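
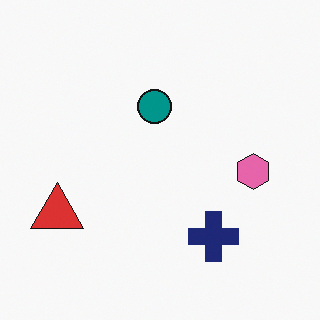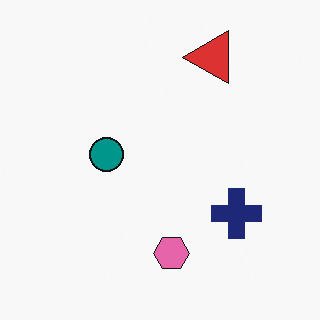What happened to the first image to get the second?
It was transposed (reflected across the top-left ↔ bottom-right diagonal).

Shapes have swapped their row and column positions — what was in the top-right is now in the bottom-left — a diagonal reflection.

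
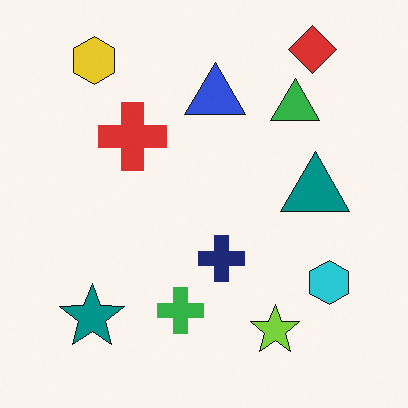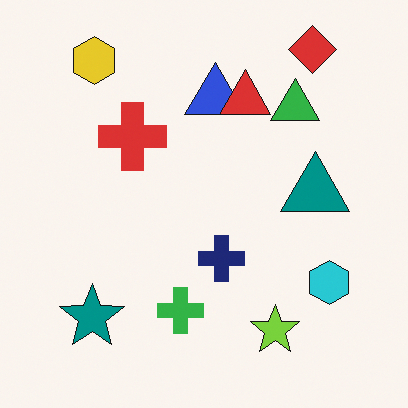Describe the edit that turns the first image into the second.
The transformation is: overlaid with an additional red triangle.

A red triangle appears in the second image that is absent from the first.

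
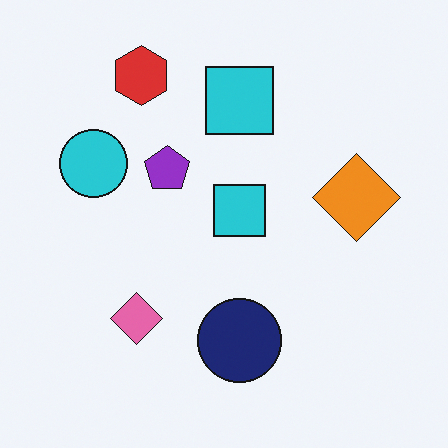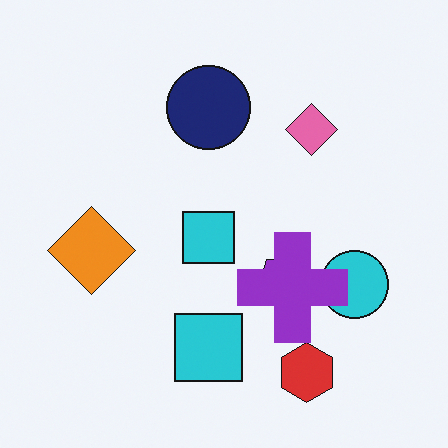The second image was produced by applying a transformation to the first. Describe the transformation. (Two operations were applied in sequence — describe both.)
This is the original image rotated 180°, then overlaid with an additional purple cross.

The red hexagon sits in the top-left of the first image and the bottom-right of the second — consistent with a whole-image 180° rotation. A purple cross appears in the second image that is absent from the first.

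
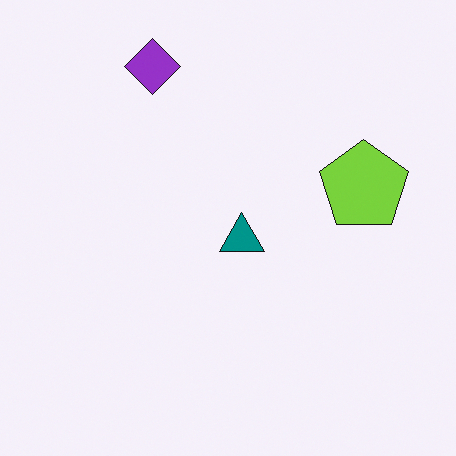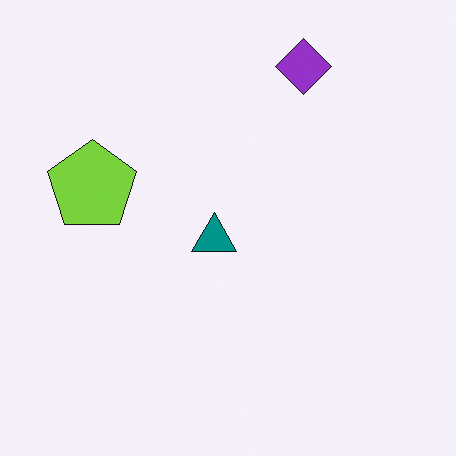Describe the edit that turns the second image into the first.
The first image is the second flipped horizontally (left ↔ right).

The lime pentagon is in the left of the second image and the right of the first — shapes on opposite sides of the vertical midline have swapped in a mirror flip.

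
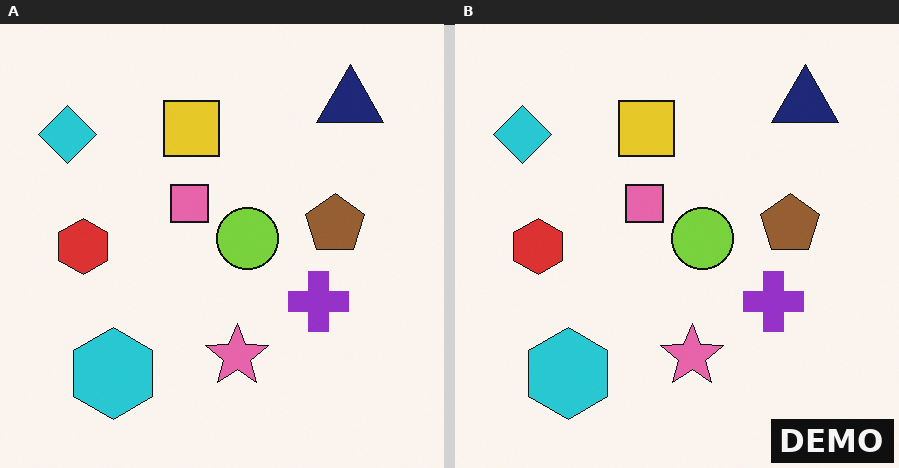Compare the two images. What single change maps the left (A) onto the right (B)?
This is the original image watermarked with the text "DEMO" in the lower-right corner.

A dark label reading "DEMO" appears in the lower-right corner.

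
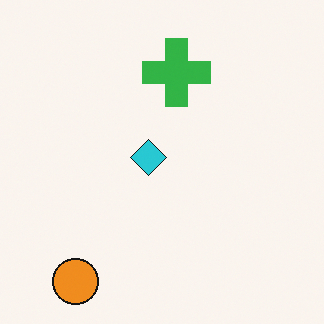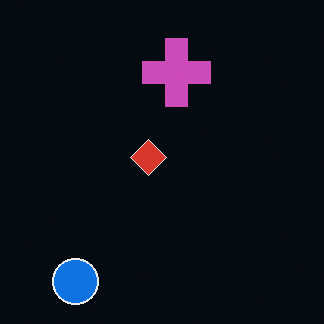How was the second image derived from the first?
The second image is the first color-inverted (negative).

The light background has become dark and every shape's color is its complement — a photographic negative.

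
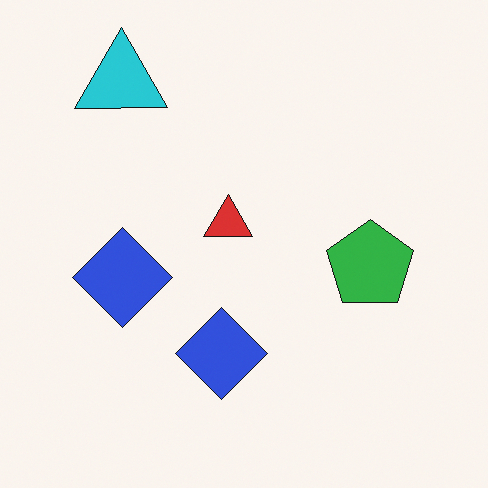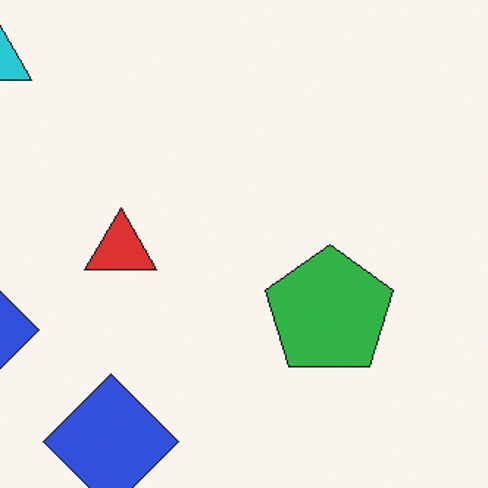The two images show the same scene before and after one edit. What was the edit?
This is the original image cropped slightly and scaled back up.

The visible shapes are larger and the field of view is narrower; shapes near the original edges may be partly or wholly outside the frame — a crop-and-rescale.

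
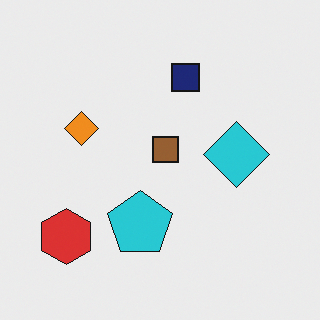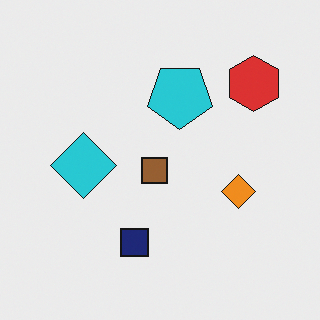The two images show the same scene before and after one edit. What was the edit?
The transformation is: rotated 180°.

The red hexagon sits in the bottom-left of the first image and the top-right of the second — consistent with a whole-image 180° rotation.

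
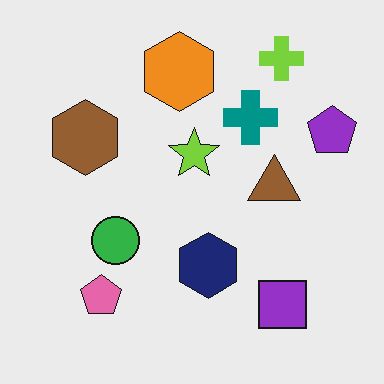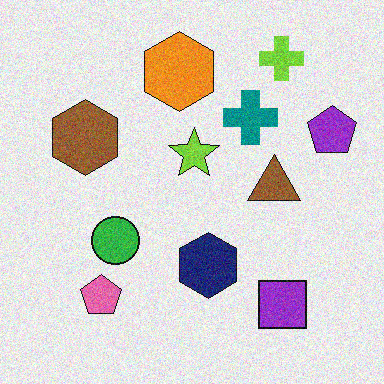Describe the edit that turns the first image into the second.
The transformation is: degraded with visible gaussian noise.

Random speckle covers the whole image, including the flat background.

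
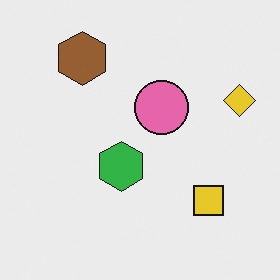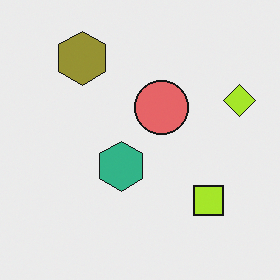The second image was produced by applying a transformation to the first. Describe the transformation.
It was hue-shifted slightly.

Every shape's color has rotated by the same amount around the hue wheel — a uniform hue shift.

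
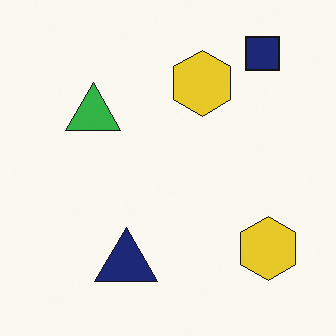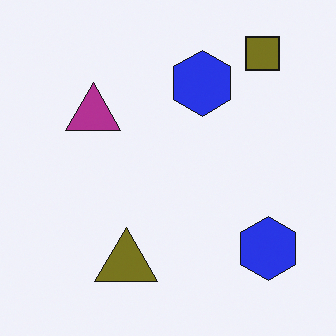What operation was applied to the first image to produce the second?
It was hue-shifted through roughly half the color wheel.

Every shape's color has rotated by the same amount around the hue wheel — a uniform hue shift.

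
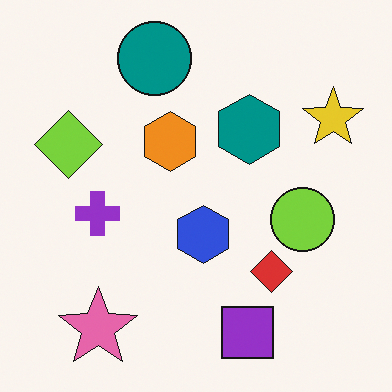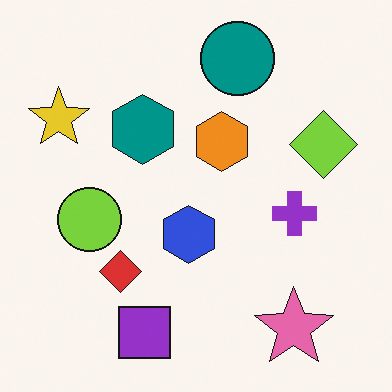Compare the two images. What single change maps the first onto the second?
It was flipped horizontally (left ↔ right).

The yellow star is in the top-right of the first image and the top-left of the second — shapes on opposite sides of the vertical midline have swapped in a mirror flip.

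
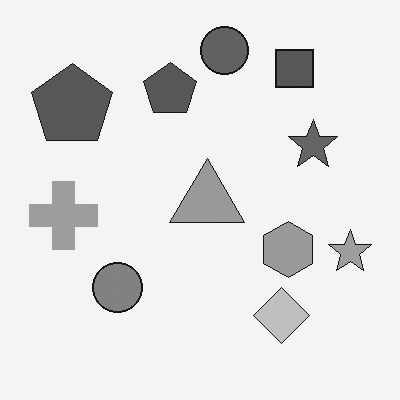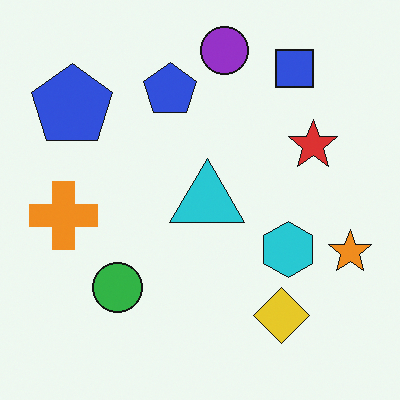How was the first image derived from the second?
The first image is the second converted to grayscale.

All color is removed — every shape is now a shade of grey.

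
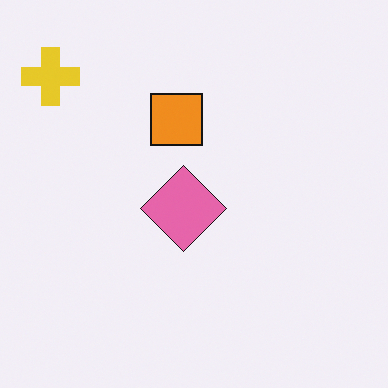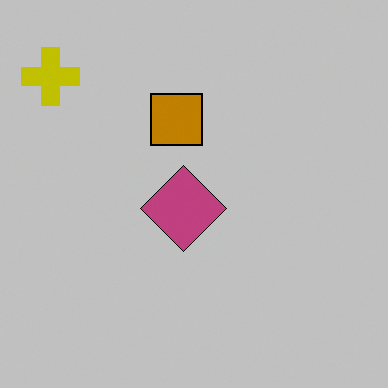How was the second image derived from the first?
Heavily posterized to just a handful of flat colors.

Each flat color has snapped to a coarser quantized level — most visibly, the near-white background has dropped to a flat grey.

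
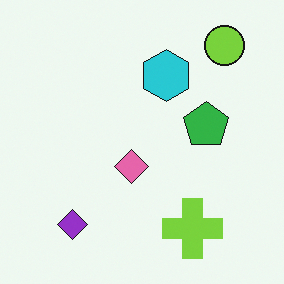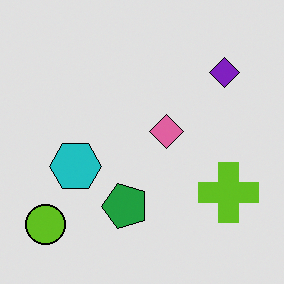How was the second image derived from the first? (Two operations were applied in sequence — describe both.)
It was posterized to a reduced palette, then transposed (reflected across the top-left ↔ bottom-right diagonal).

Each flat color has snapped to a coarser quantized level — most visibly, the near-white background has dropped to a flat grey. Shapes have swapped their row and column positions — what was in the top-right is now in the bottom-left — a diagonal reflection.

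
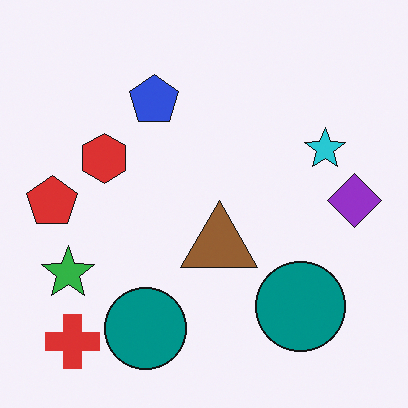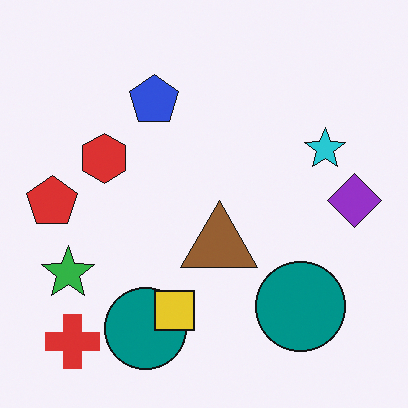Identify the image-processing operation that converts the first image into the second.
Overlaid with an additional yellow square.

A yellow square appears in the second image that is absent from the first.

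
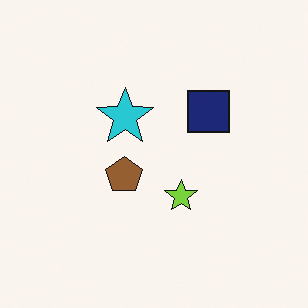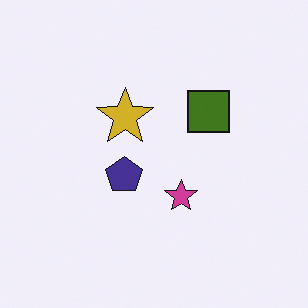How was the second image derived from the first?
Hue-shifted by a large amount.

Every shape's color has rotated by the same amount around the hue wheel — a uniform hue shift.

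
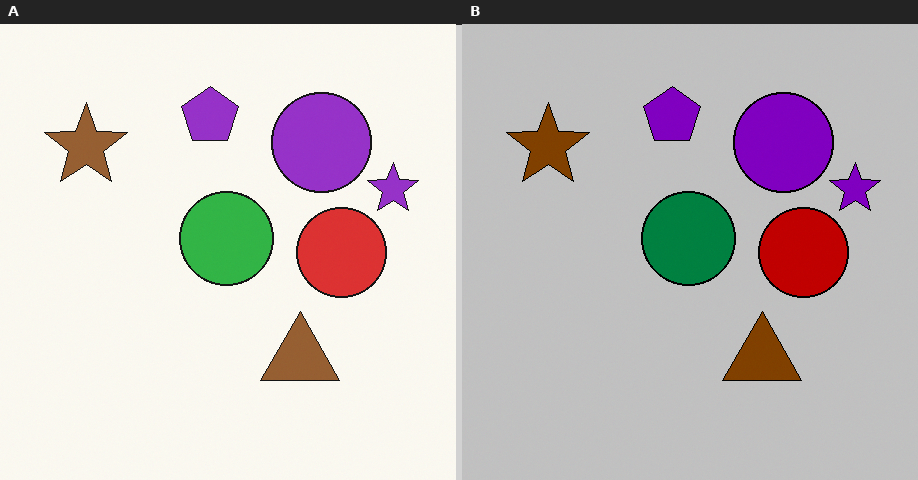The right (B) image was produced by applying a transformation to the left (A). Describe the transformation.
It was heavily posterized to just a handful of flat colors.

Each flat color has snapped to a coarser quantized level — most visibly, the near-white background has dropped to a flat grey.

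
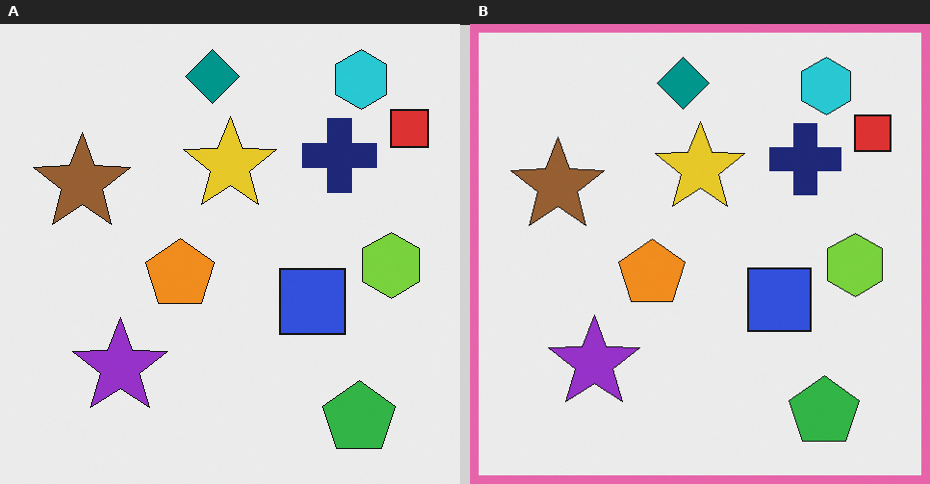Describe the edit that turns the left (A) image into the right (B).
Framed with a pink border.

A solid pink frame runs around the edge of the right (B) image, with the content slightly shrunk inside it.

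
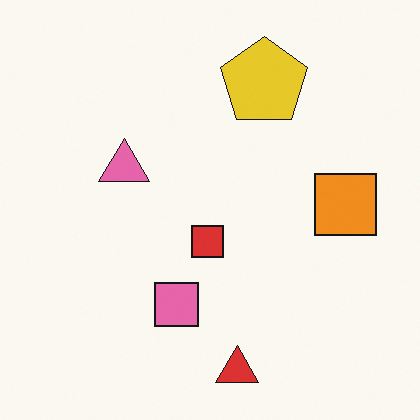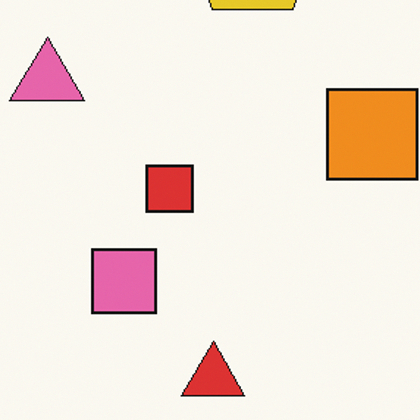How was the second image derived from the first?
The transformation is: cropped to a modestly smaller region and rescaled.

The visible shapes are larger and the field of view is narrower; shapes near the original edges may be partly or wholly outside the frame — a crop-and-rescale.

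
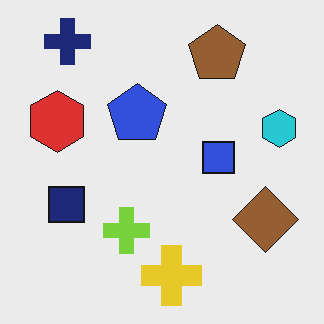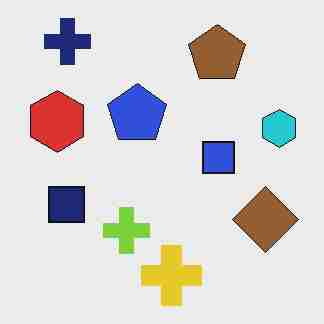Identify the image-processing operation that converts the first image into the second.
It was degraded with heavy JPEG compression.

Blocky 8×8 compression artifacts appear around shape edges and the flat background shows ringing — characteristic JPEG degradation.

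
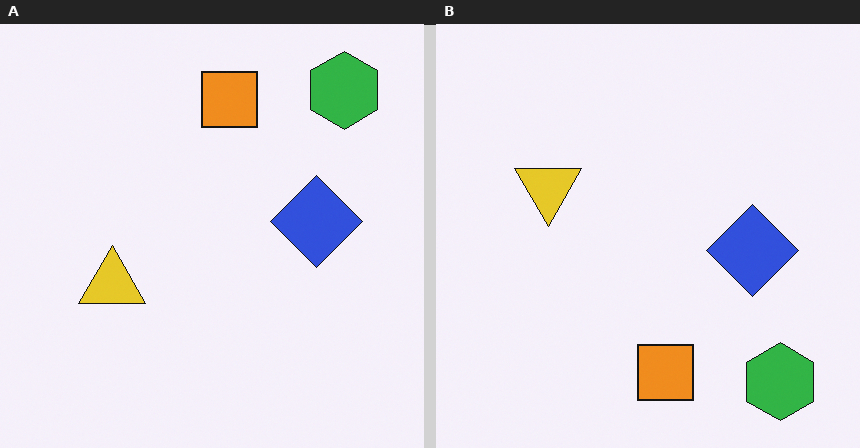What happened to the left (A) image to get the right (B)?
Flipped vertically (top ↔ bottom).

The green hexagon is in the top-right of the left (A) image and the bottom-right of the right (B) — shapes on opposite sides of the horizontal midline have swapped in a mirror flip.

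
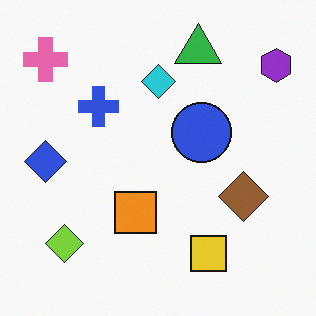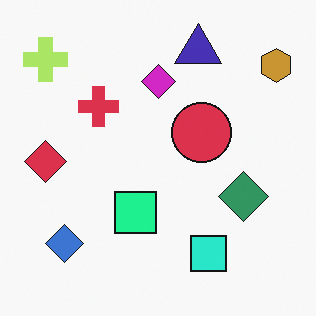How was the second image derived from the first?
The transformation is: hue-shifted by a moderate amount.

Every shape's color has rotated by the same amount around the hue wheel — a uniform hue shift.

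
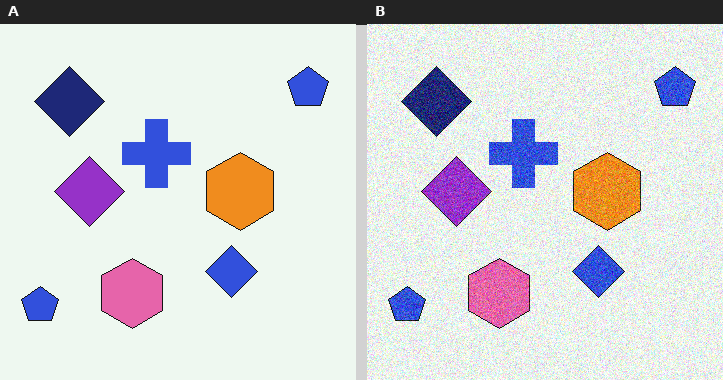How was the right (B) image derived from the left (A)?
It was degraded with moderate additive noise.

Random speckle covers the whole image, including the flat background.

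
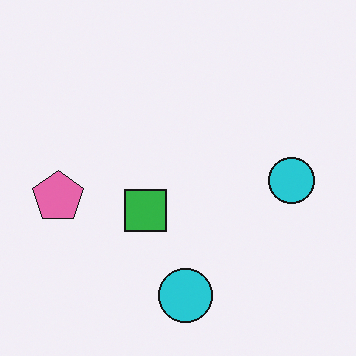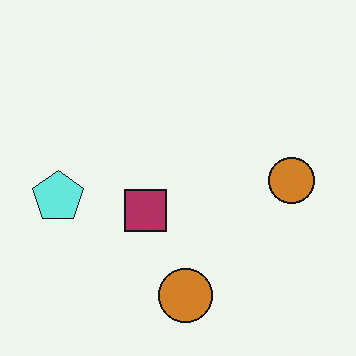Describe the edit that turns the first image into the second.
This is the original image hue-shifted through roughly half the color wheel.

Every shape's color has rotated by the same amount around the hue wheel — a uniform hue shift.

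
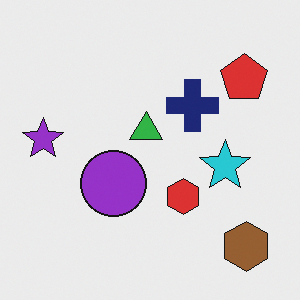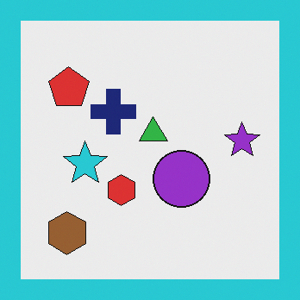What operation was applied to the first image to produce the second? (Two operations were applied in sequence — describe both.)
The second image is the first flipped horizontally (left ↔ right), then framed with a cyan border.

The purple star is in the left of the first image and the right of the second — shapes on opposite sides of the vertical midline have swapped in a mirror flip. A solid cyan frame runs around the edge of the second image, with the content slightly shrunk inside it.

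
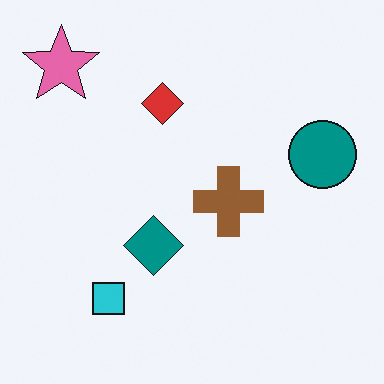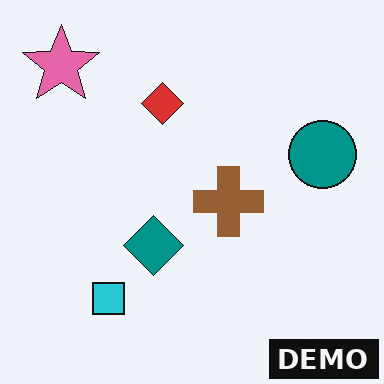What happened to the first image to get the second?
Watermarked with the text "DEMO" in the lower-right corner.

A dark label reading "DEMO" appears in the lower-right corner.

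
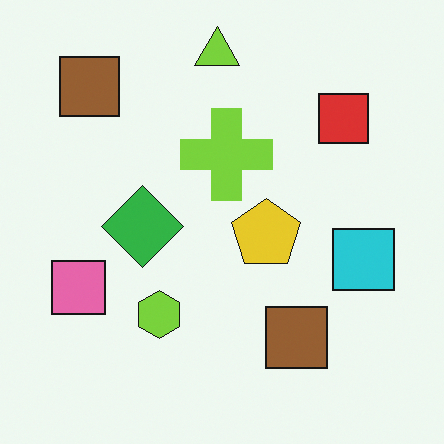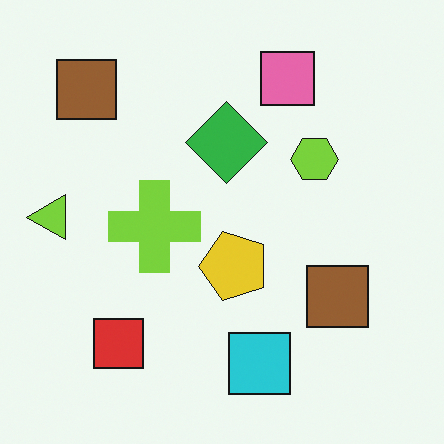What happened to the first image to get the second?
The transformation is: transposed (reflected across the top-left ↔ bottom-right diagonal).

Shapes have swapped their row and column positions — what was in the top-right is now in the bottom-left — a diagonal reflection.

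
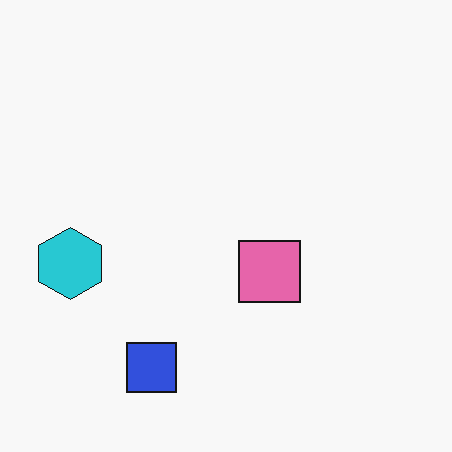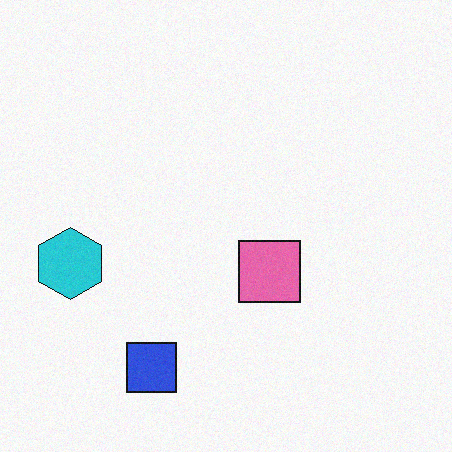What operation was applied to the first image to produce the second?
The transformation is: degraded with light additive noise.

Random speckle covers the whole image, including the flat background.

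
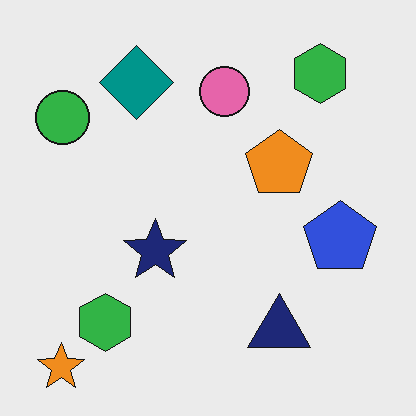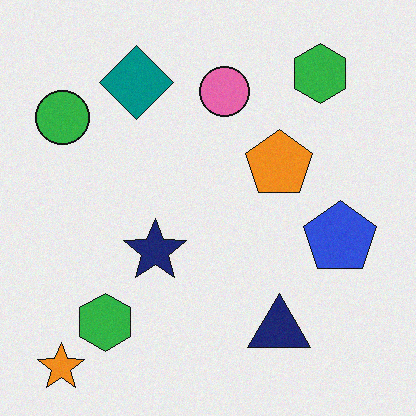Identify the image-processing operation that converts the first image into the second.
It was degraded with a light layer of grain.

Random speckle covers the whole image, including the flat background.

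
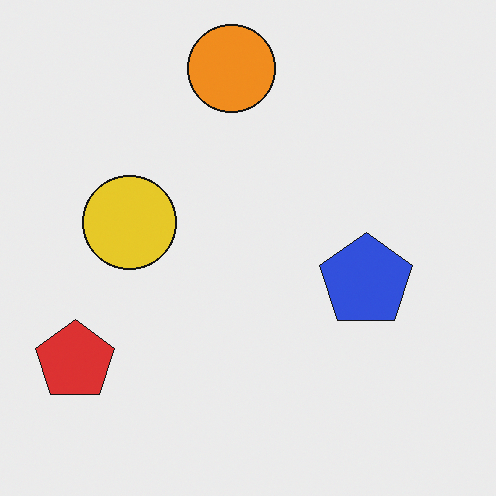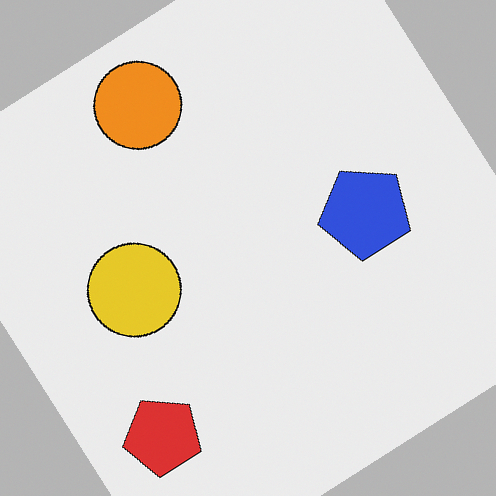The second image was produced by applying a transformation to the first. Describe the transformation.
Rotated counter-clockwise by a large amount — several tens of degrees.

Every shape is tilted by the same angle and the image corners show triangular fill wedges — a whole-image rotation by a non-right angle.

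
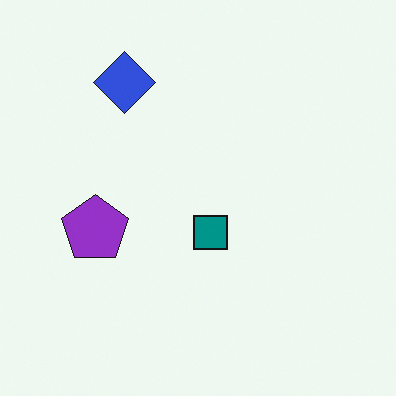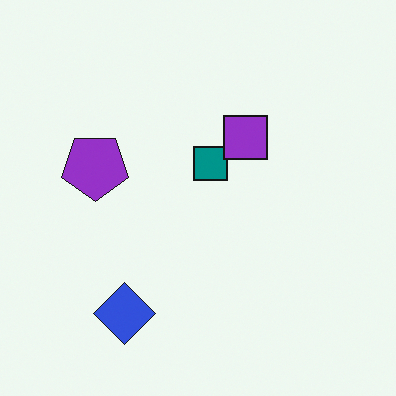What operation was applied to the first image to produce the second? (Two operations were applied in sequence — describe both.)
This is the original image flipped vertically (top ↔ bottom), then overlaid with an additional purple square.

The blue diamond is in the top-left of the first image and the bottom-left of the second — shapes on opposite sides of the horizontal midline have swapped in a mirror flip. A purple square appears in the second image that is absent from the first.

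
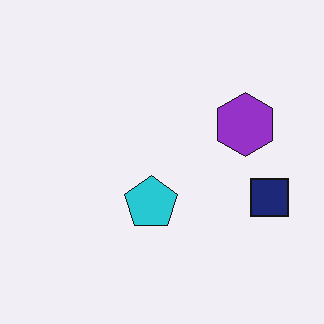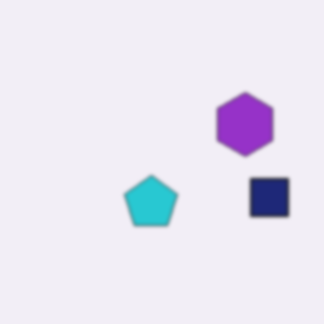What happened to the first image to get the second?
Given a subtle gaussian blur.

Shape edges and outlines are uniformly softened across the whole image.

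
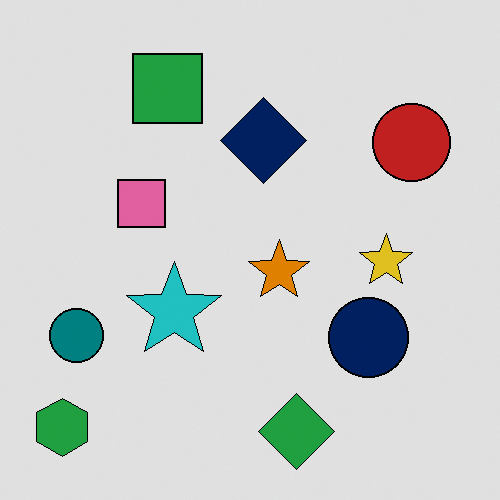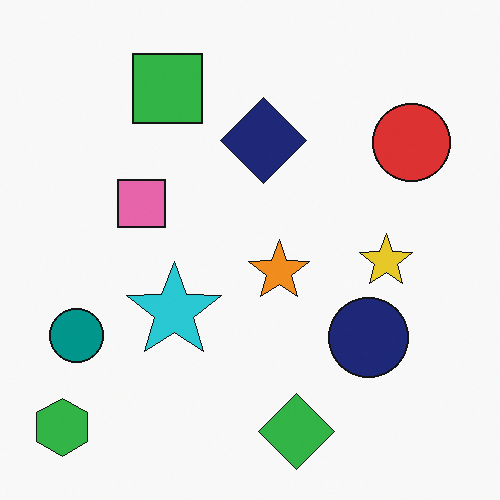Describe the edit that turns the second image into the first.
The transformation is: moderately posterized.

Each flat color has snapped to a coarser quantized level — most visibly, the near-white background has dropped to a flat grey.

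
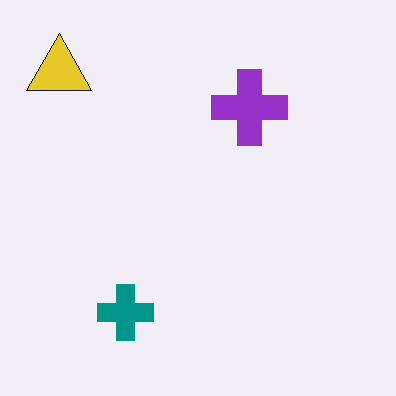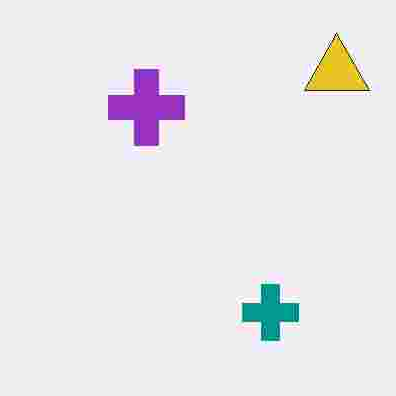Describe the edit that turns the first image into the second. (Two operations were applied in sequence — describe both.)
This is the original image heavily JPEG-compressed with obvious blocking artifacts, then flipped horizontally (left ↔ right).

Blocky 8×8 compression artifacts appear around shape edges and the flat background shows ringing — characteristic JPEG degradation. The yellow triangle is in the top-left of the first image and the top-right of the second — shapes on opposite sides of the vertical midline have swapped in a mirror flip.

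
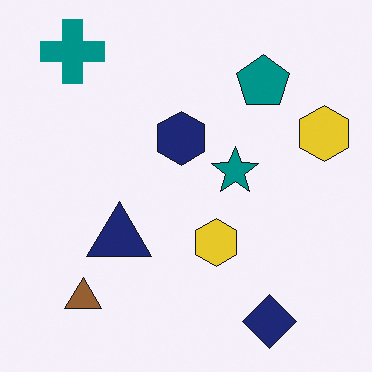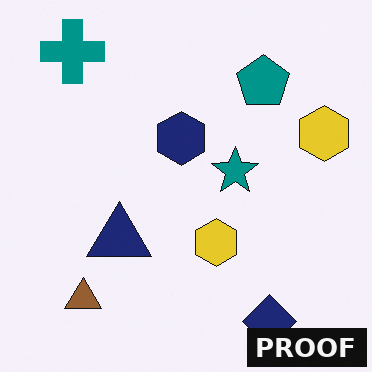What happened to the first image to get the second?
It was watermarked with the text "PROOF" in the lower-right corner.

A dark label reading "PROOF" appears in the lower-right corner.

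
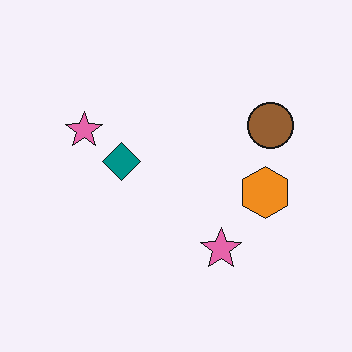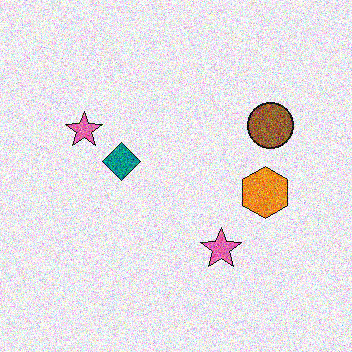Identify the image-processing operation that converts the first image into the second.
This is the original image degraded with heavy additive noise.

Random speckle covers the whole image, including the flat background.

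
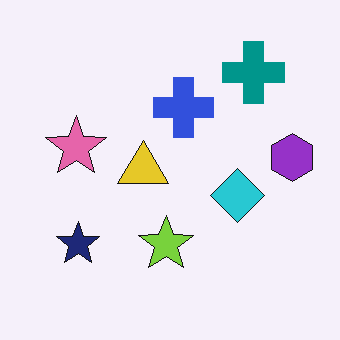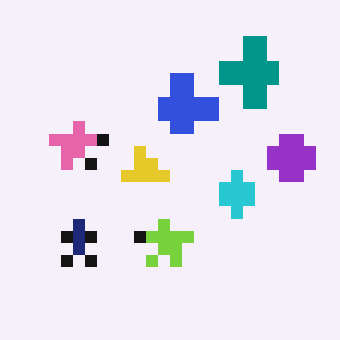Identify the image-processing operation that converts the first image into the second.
The image was coarsely pixelated.

Shapes are reduced to large square blocks; fine edges and outlines are lost — a downscale-then-upscale (mosaic) effect.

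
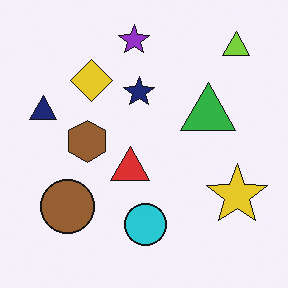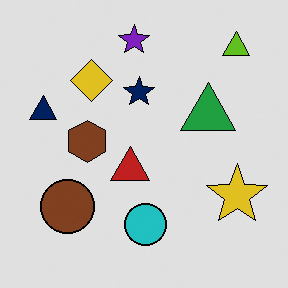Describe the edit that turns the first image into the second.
This is the original image posterized to a reduced palette.

Each flat color has snapped to a coarser quantized level — most visibly, the near-white background has dropped to a flat grey.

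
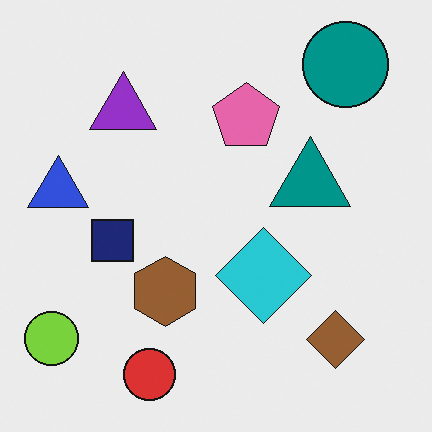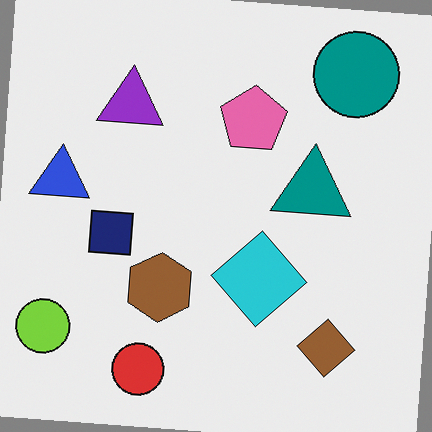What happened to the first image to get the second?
This is the original image rotated clockwise by a slight angle.

Every shape is tilted by the same angle and the image corners show triangular fill wedges — a whole-image rotation by a non-right angle.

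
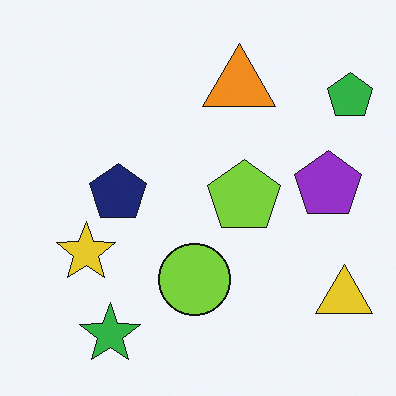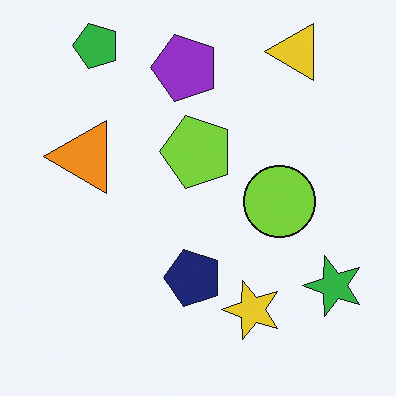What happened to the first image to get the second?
The second image is the first rotated 90° counter-clockwise.

The green pentagon sits in the top-right of the first image and the top-left of the second — consistent with a whole-image 90° counter-clockwise rotation.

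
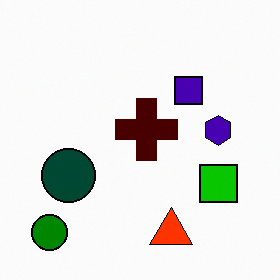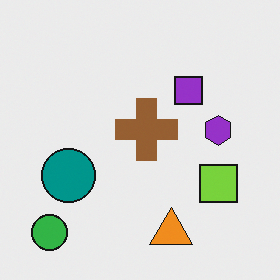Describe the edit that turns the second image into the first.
The image was given much higher contrast.

Tones are pushed away from mid-grey across the whole image — a global contrast change.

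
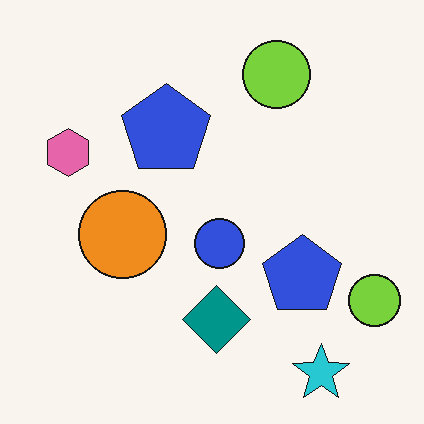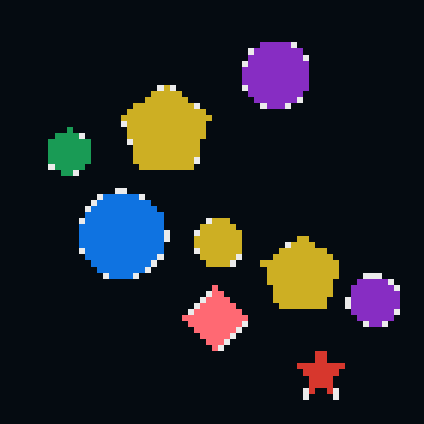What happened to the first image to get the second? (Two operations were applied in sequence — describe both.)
This is the original image color-inverted (negative), then moderately pixelated.

The light background has become dark and every shape's color is its complement — a photographic negative. Shapes are reduced to large square blocks; fine edges and outlines are lost — a downscale-then-upscale (mosaic) effect.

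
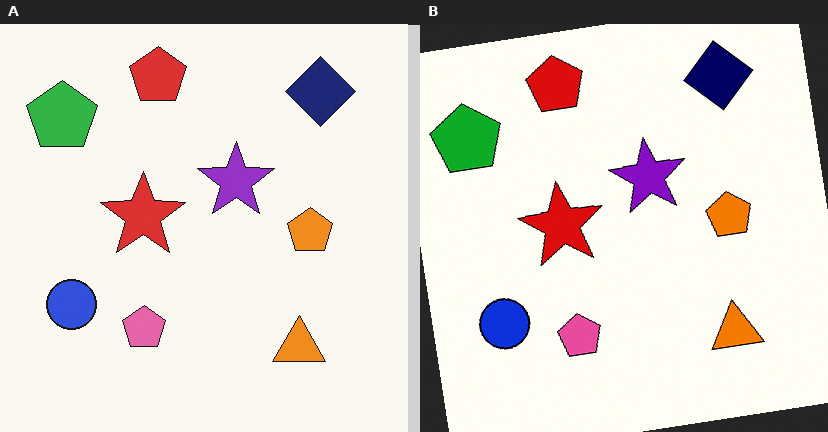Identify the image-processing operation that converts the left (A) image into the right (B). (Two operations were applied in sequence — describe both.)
It was rotated counter-clockwise by a small amount, then given slightly increased contrast.

Every shape is tilted by the same angle and the image corners show triangular fill wedges — a whole-image rotation by a non-right angle. Tones are pushed away from mid-grey across the whole image — a global contrast change.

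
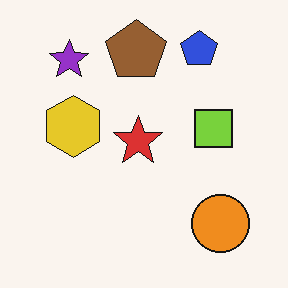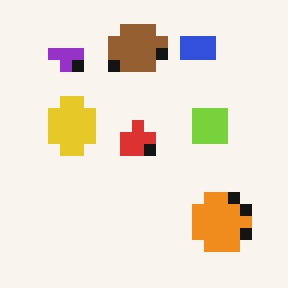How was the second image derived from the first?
It was heavily pixelated into large blocks.

Shapes are reduced to large square blocks; fine edges and outlines are lost — a downscale-then-upscale (mosaic) effect.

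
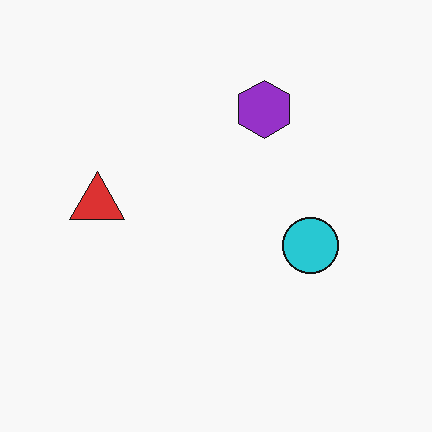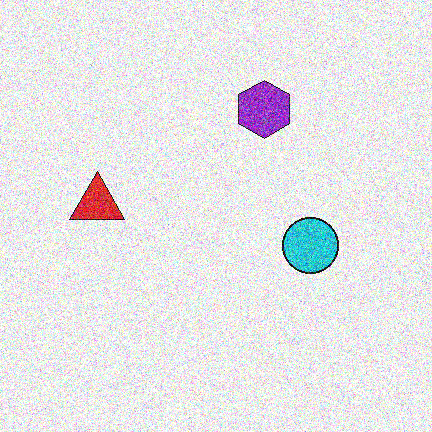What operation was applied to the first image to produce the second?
The second image is the first degraded with strong gaussian noise.

Random speckle covers the whole image, including the flat background.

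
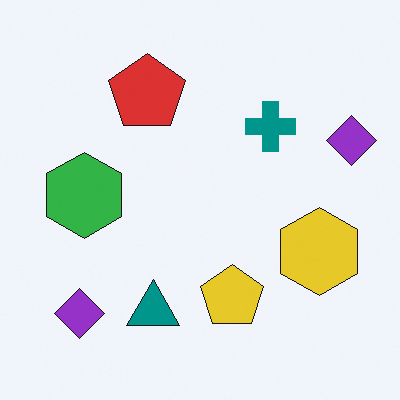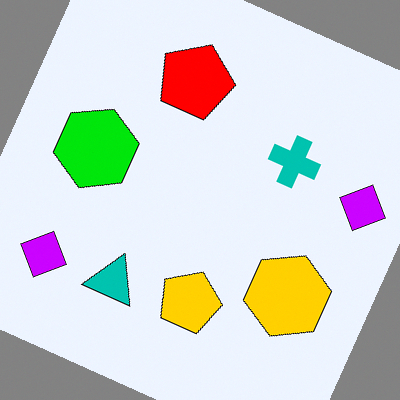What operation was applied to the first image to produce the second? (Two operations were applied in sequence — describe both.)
It was made much more vivid (saturation change), then rotated clockwise by a clearly visible amount.

All colors are more vivid — a global saturation change. Every shape is tilted by the same angle and the image corners show triangular fill wedges — a whole-image rotation by a non-right angle.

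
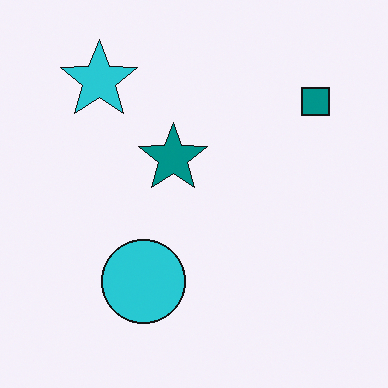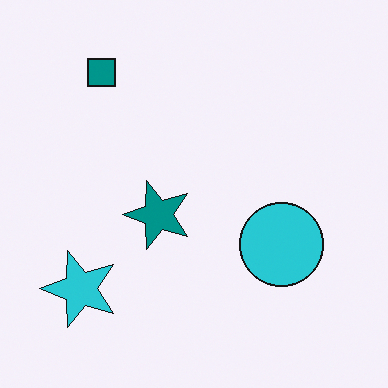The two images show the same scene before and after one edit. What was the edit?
It was rotated 90° counter-clockwise.

The teal square sits in the top-right of the first image and the top-left of the second — consistent with a whole-image 90° counter-clockwise rotation.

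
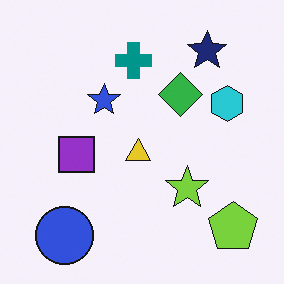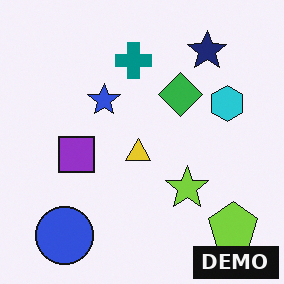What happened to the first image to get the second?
The transformation is: watermarked with the text "DEMO" in the lower-right corner.

A dark label reading "DEMO" appears in the lower-right corner.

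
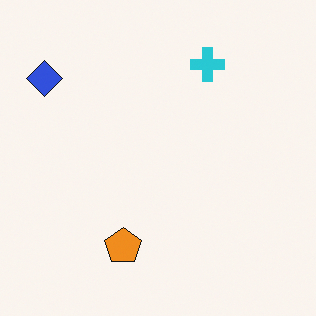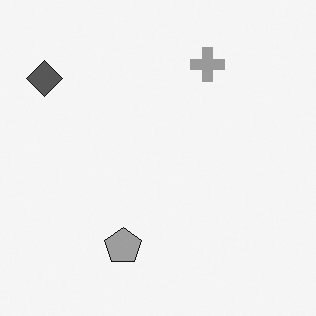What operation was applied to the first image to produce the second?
The second image is the first converted to grayscale.

All color is removed — every shape is now a shade of grey.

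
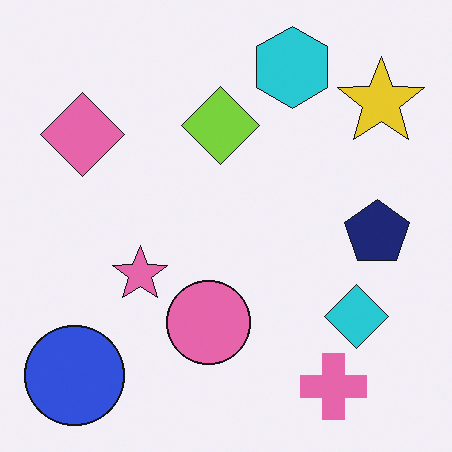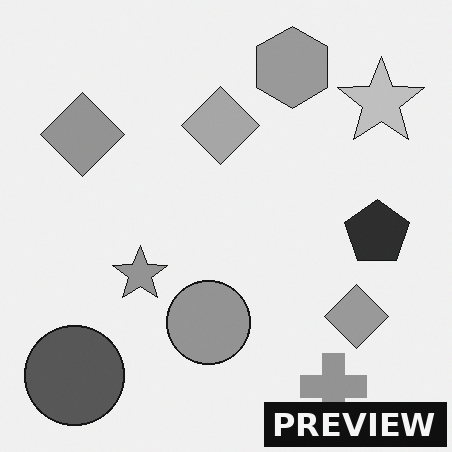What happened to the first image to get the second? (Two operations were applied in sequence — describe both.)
The transformation is: converted to grayscale, then watermarked with the text "PREVIEW" in the lower-right corner.

All color is removed — every shape is now a shade of grey. A dark label reading "PREVIEW" appears in the lower-right corner.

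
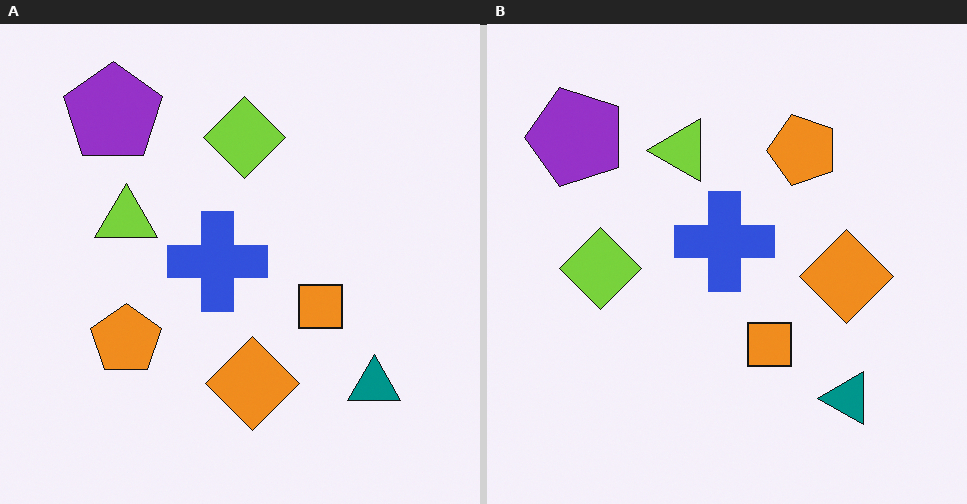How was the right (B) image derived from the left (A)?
This is the original image transposed (reflected across the top-left ↔ bottom-right diagonal).

Shapes have swapped their row and column positions — what was in the top-right is now in the bottom-left — a diagonal reflection.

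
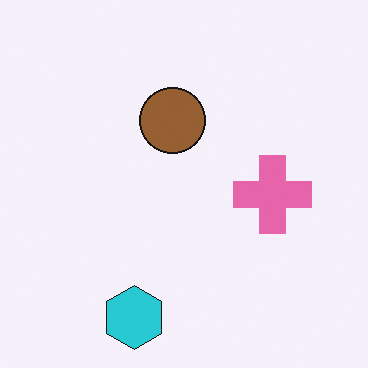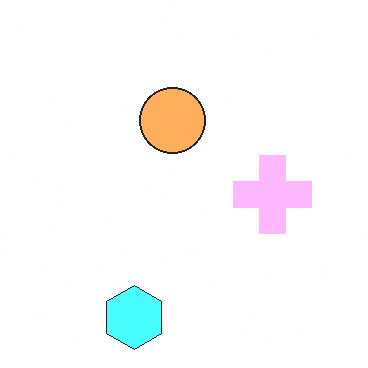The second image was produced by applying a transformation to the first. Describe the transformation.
This is the original image brightened a lot.

Every pixel — background and shapes alike — is uniformly brightened.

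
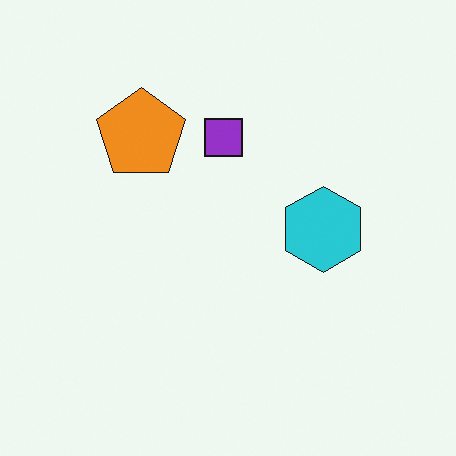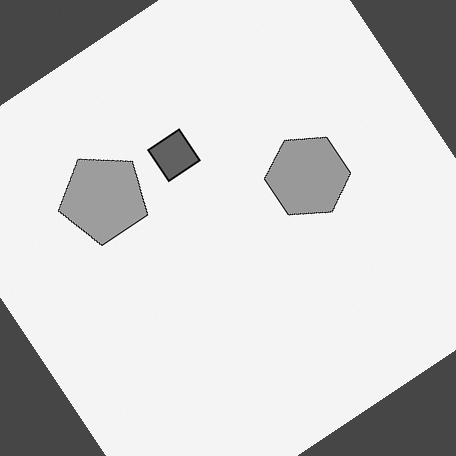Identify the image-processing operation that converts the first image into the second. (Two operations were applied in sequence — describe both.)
Converted to grayscale, then rotated counter-clockwise by a large amount — several tens of degrees.

All color is removed — every shape is now a shade of grey. Every shape is tilted by the same angle and the image corners show triangular fill wedges — a whole-image rotation by a non-right angle.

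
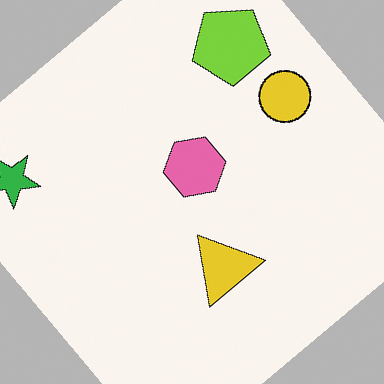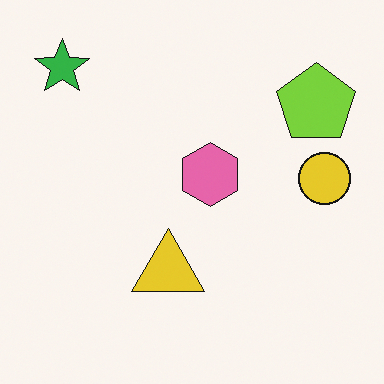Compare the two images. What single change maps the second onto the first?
This is the original image rotated counter-clockwise by a large amount — several tens of degrees.

Every shape is tilted by the same angle and the image corners show triangular fill wedges — a whole-image rotation by a non-right angle.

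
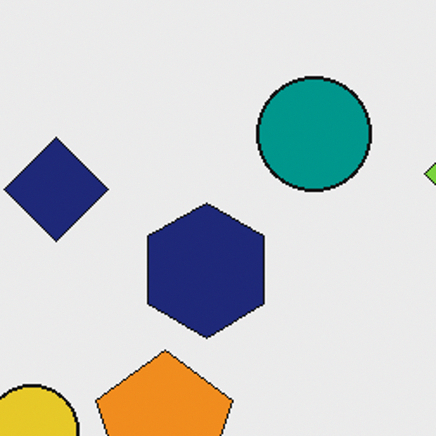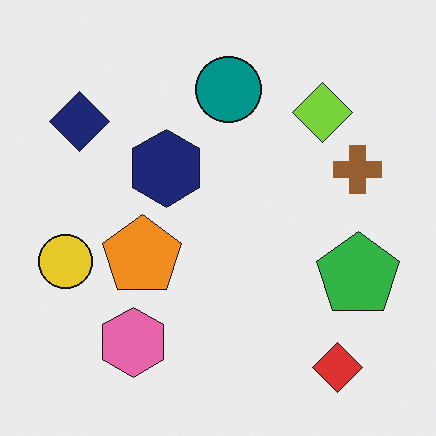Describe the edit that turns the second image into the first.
Cropped tightly and scaled back up.

The visible shapes are larger and the field of view is narrower; shapes near the original edges may be partly or wholly outside the frame — a crop-and-rescale.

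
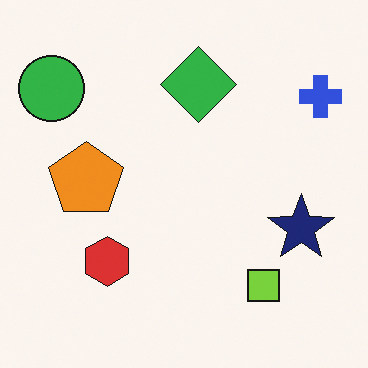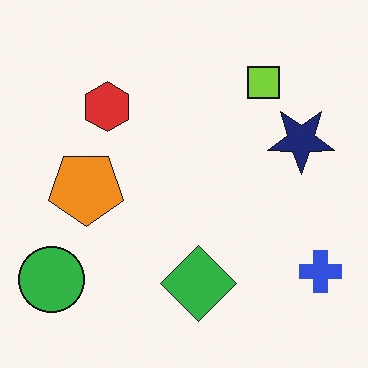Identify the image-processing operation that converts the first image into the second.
Flipped vertically (top ↔ bottom).

The lime square is in the bottom-right of the first image and the top-right of the second — shapes on opposite sides of the horizontal midline have swapped in a mirror flip.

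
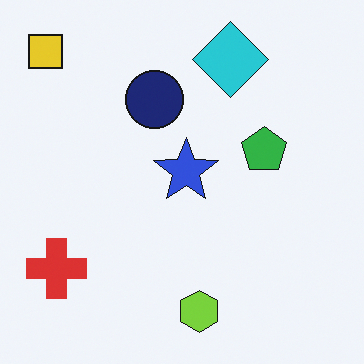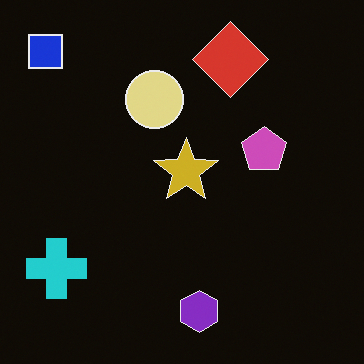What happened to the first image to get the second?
Color-inverted (negative).

The light background has become dark and every shape's color is its complement — a photographic negative.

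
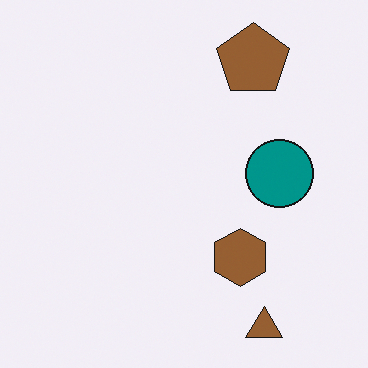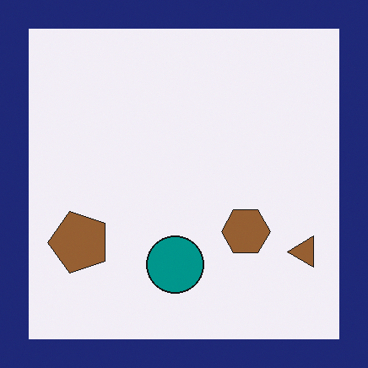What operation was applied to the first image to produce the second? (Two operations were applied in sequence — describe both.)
Transposed (reflected across the top-left ↔ bottom-right diagonal), then framed with a navy border.

Shapes have swapped their row and column positions — what was in the top-right is now in the bottom-left — a diagonal reflection. A solid navy frame runs around the edge of the second image, with the content slightly shrunk inside it.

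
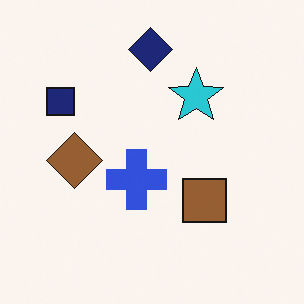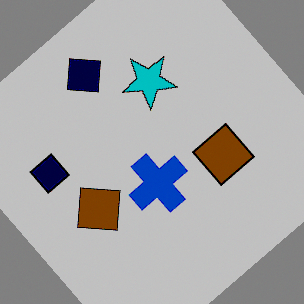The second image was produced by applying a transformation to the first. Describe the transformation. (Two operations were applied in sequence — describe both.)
It was rotated counter-clockwise by a large amount — several tens of degrees, then aggressively posterized.

Every shape is tilted by the same angle and the image corners show triangular fill wedges — a whole-image rotation by a non-right angle. Each flat color has snapped to a coarser quantized level — most visibly, the near-white background has dropped to a flat grey.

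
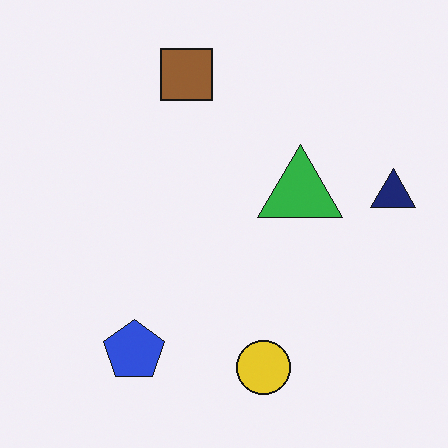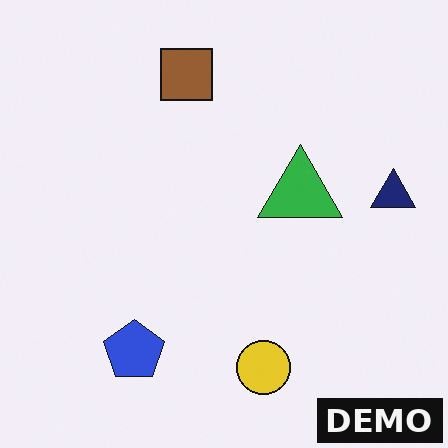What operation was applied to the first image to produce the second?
Watermarked with the text "DEMO" in the lower-right corner.

A dark label reading "DEMO" appears in the lower-right corner.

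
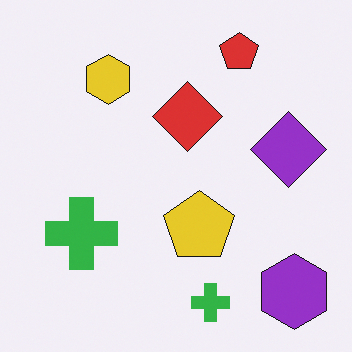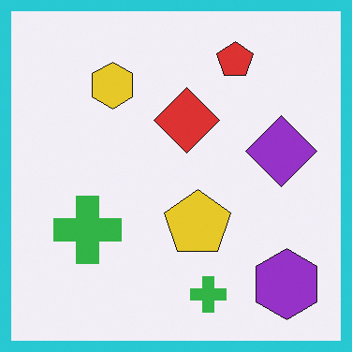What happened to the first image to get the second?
The second image is the first framed with a cyan border.

A solid cyan frame runs around the edge of the second image, with the content slightly shrunk inside it.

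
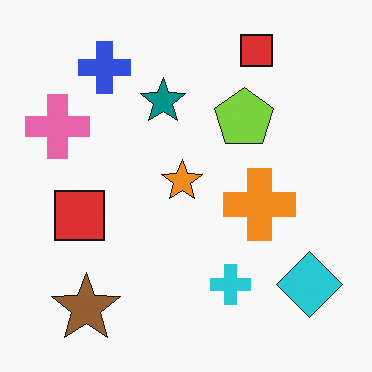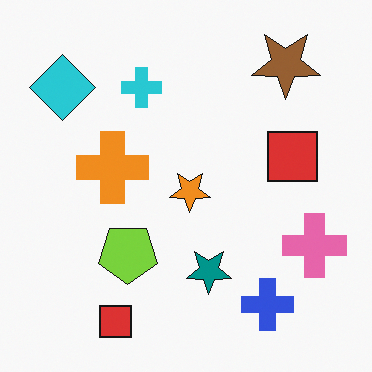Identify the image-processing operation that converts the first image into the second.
It was rotated 180°.

The brown star sits in the bottom-left of the first image and the top-right of the second — consistent with a whole-image 180° rotation.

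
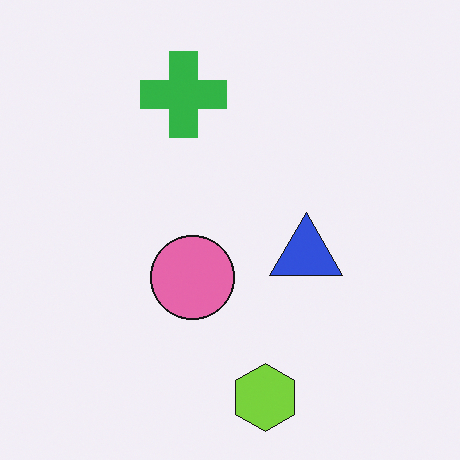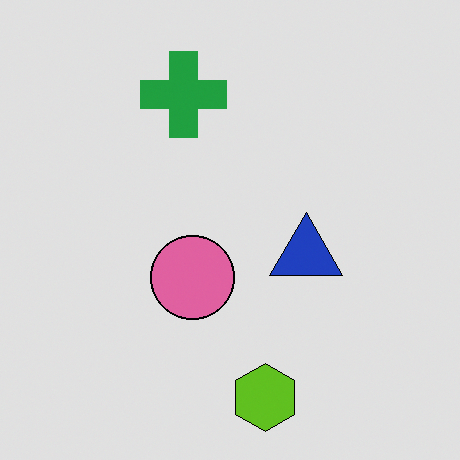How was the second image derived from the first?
The second image is the first posterized to a reduced palette.

Each flat color has snapped to a coarser quantized level — most visibly, the near-white background has dropped to a flat grey.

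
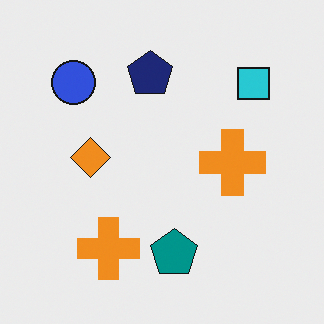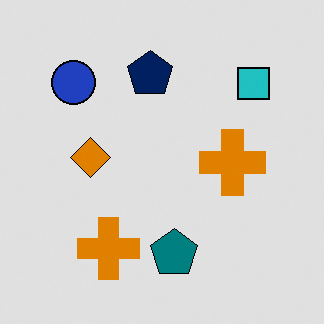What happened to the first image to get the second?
It was moderately posterized.

Each flat color has snapped to a coarser quantized level — most visibly, the near-white background has dropped to a flat grey.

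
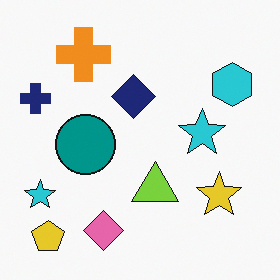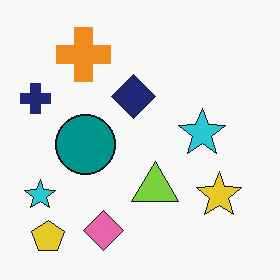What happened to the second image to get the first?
The first image is the second overlaid with an additional cyan hexagon.

A cyan hexagon appears in the first image that is absent from the second.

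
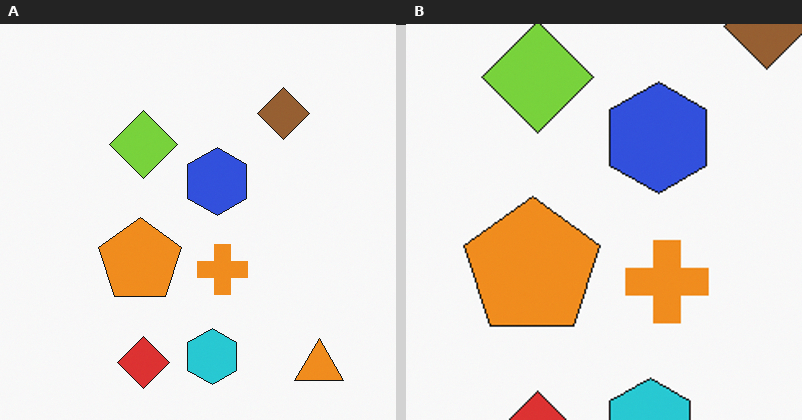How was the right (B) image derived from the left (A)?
The image was cropped tightly and scaled back up.

The visible shapes are larger and the field of view is narrower; shapes near the original edges may be partly or wholly outside the frame — a crop-and-rescale.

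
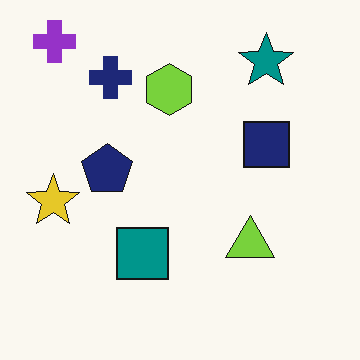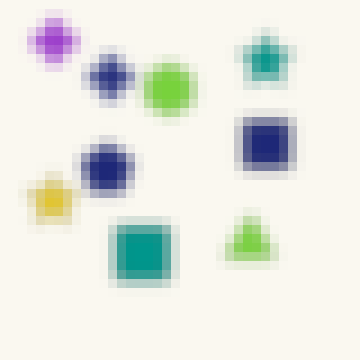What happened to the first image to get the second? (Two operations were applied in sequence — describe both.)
It was heavily blurred, then coarsely pixelated.

Shape edges and outlines are uniformly softened across the whole image. Shapes are reduced to large square blocks; fine edges and outlines are lost — a downscale-then-upscale (mosaic) effect.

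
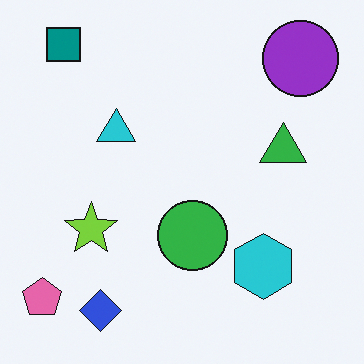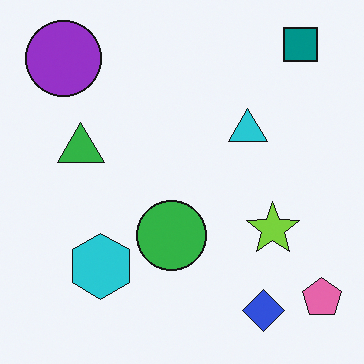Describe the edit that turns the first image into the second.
The transformation is: flipped horizontally (left ↔ right).

The pink pentagon is in the bottom-left of the first image and the bottom-right of the second — shapes on opposite sides of the vertical midline have swapped in a mirror flip.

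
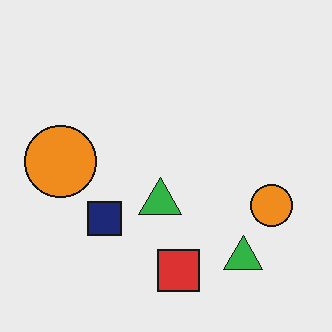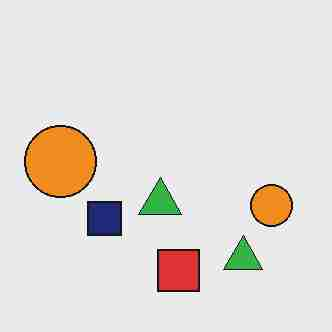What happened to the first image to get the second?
It was degraded with heavy JPEG compression.

Blocky 8×8 compression artifacts appear around shape edges and the flat background shows ringing — characteristic JPEG degradation.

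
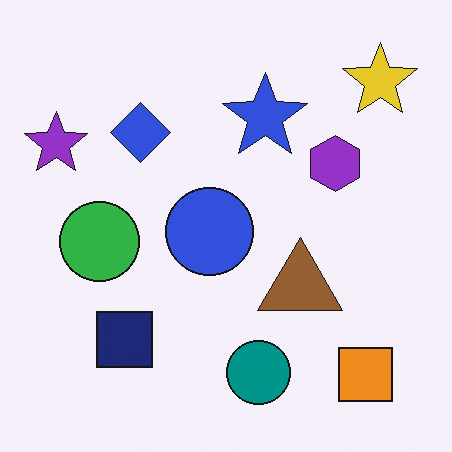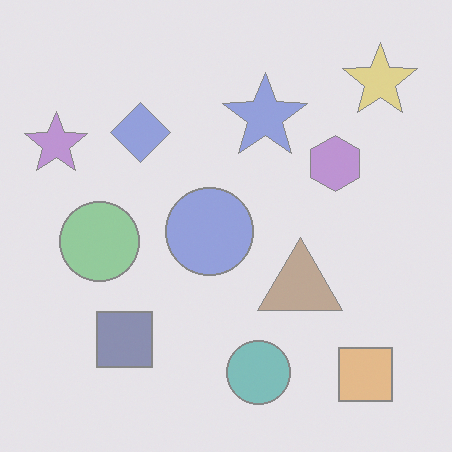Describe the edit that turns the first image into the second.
The transformation is: washed out (contrast reduced).

Tones are pushed toward mid-grey across the whole image — a global contrast change.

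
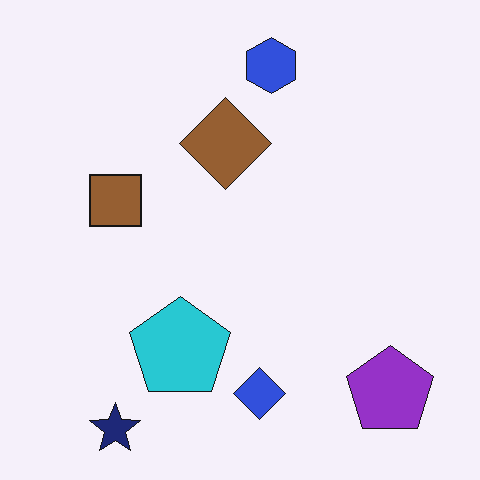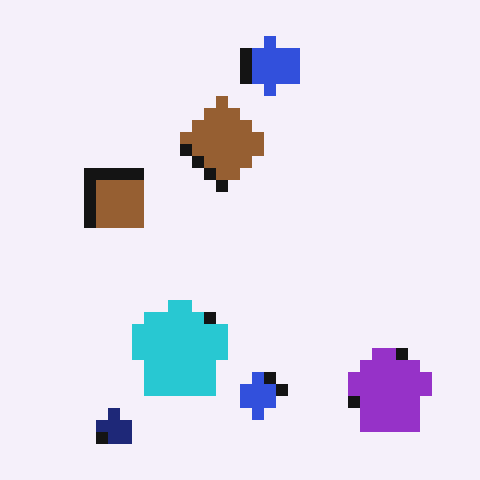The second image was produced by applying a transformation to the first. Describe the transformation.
This is the original image heavily pixelated into large blocks.

Shapes are reduced to large square blocks; fine edges and outlines are lost — a downscale-then-upscale (mosaic) effect.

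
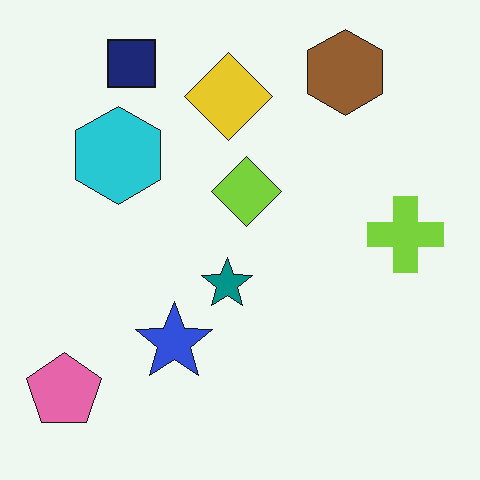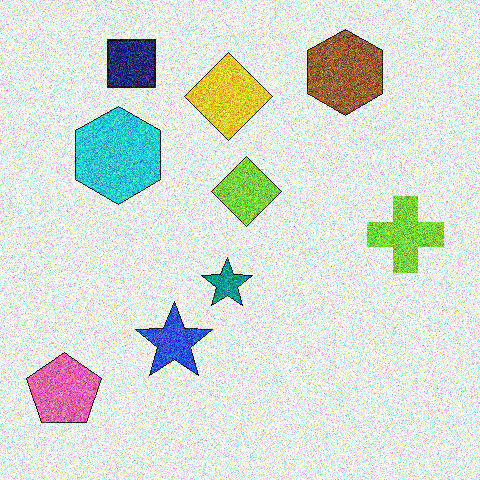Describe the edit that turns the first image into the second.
The image was degraded with strong gaussian noise.

Random speckle covers the whole image, including the flat background.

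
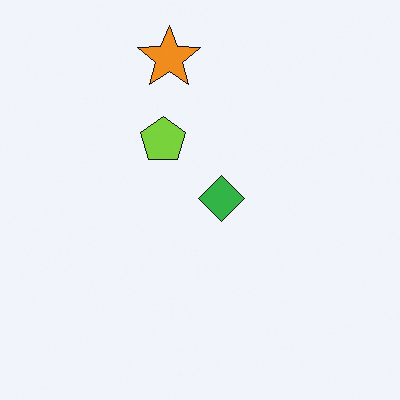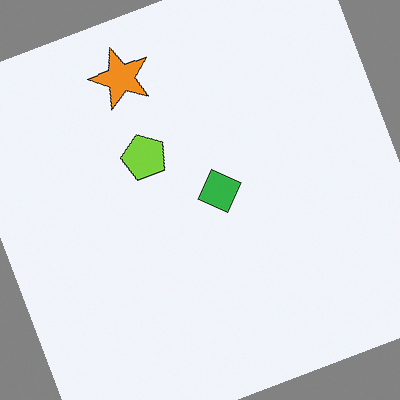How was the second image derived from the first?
This is the original image rotated counter-clockwise by a clearly visible amount.

Every shape is tilted by the same angle and the image corners show triangular fill wedges — a whole-image rotation by a non-right angle.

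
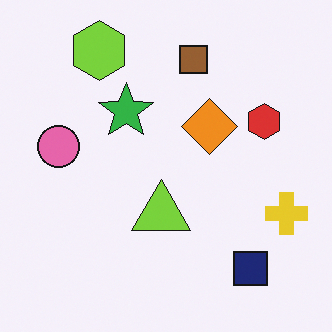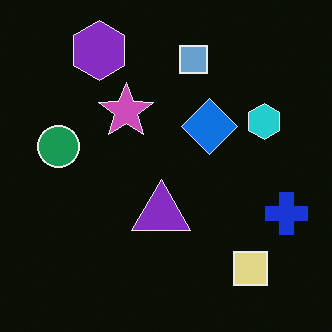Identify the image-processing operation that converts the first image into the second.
The transformation is: color-inverted (negative).

The light background has become dark and every shape's color is its complement — a photographic negative.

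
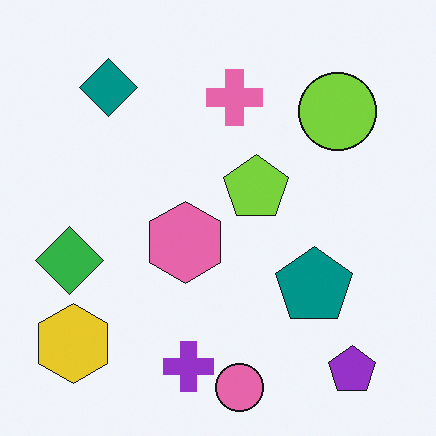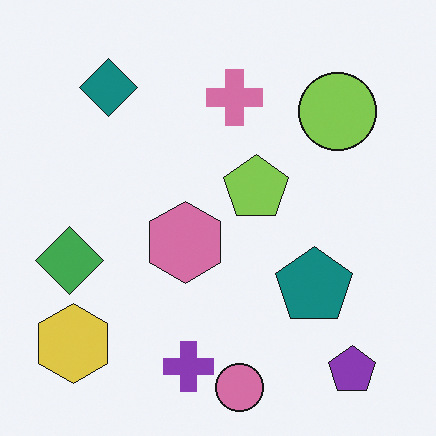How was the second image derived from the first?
The second image is the first slightly desaturated.

All colors are more muted and greyish — a global saturation change.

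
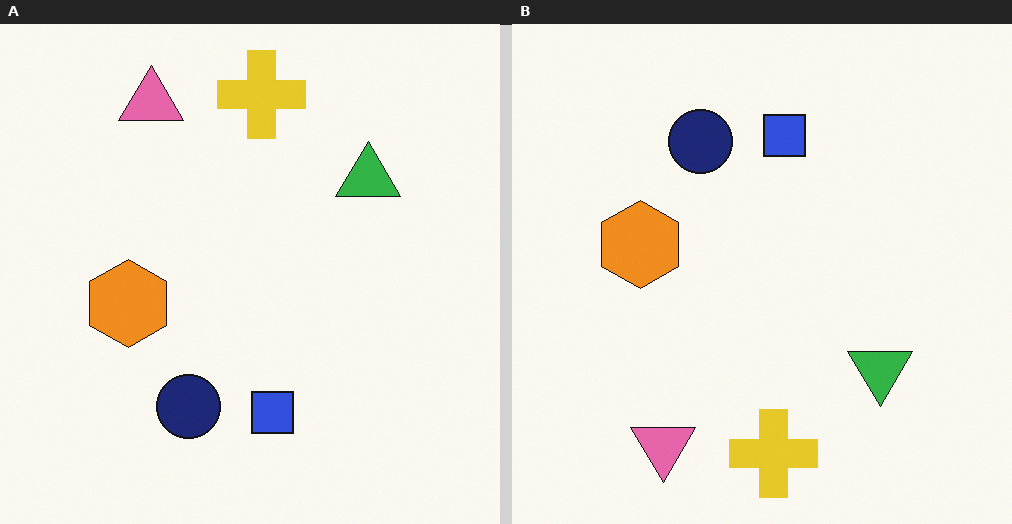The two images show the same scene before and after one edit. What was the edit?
Flipped vertically (top ↔ bottom).

The yellow cross is in the top of the left (A) image and the bottom of the right (B) — shapes on opposite sides of the horizontal midline have swapped in a mirror flip.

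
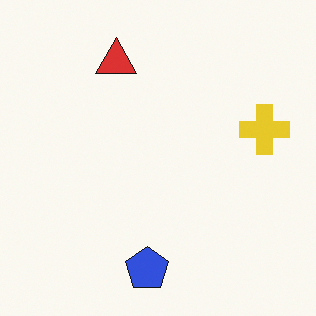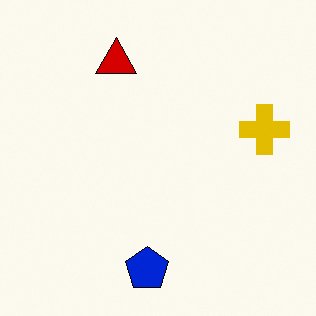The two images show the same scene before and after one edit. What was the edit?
It was given slightly increased contrast.

Tones are pushed away from mid-grey across the whole image — a global contrast change.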